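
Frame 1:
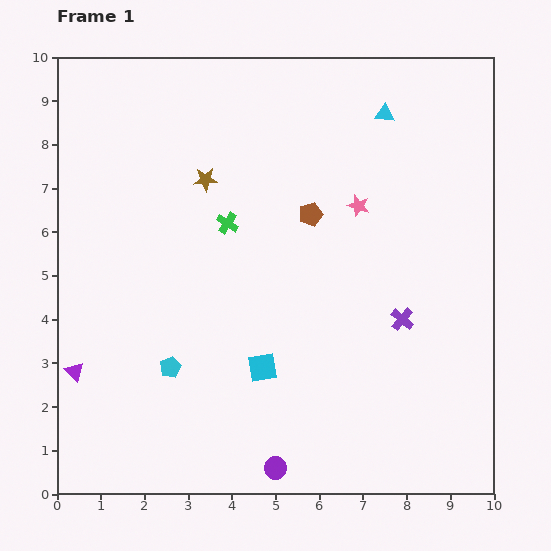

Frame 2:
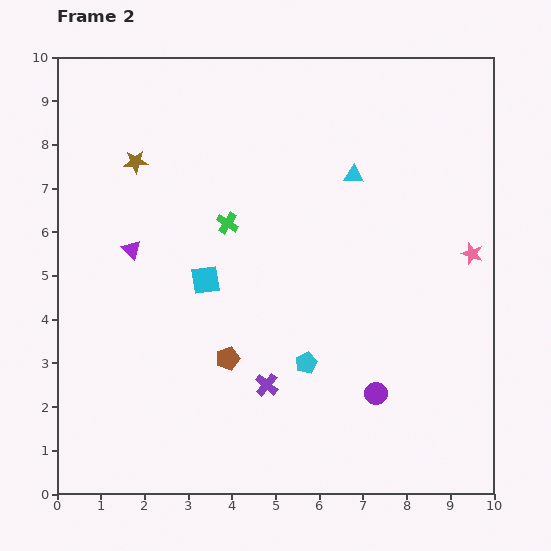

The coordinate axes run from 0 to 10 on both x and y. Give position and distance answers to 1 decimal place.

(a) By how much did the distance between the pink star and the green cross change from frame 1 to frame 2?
+2.6

Distance in frame 1: 3.0. Distance in frame 2: 5.6.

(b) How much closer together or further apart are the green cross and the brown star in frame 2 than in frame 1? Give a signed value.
+1.4

Distance in frame 1: 1.1. Distance in frame 2: 2.5.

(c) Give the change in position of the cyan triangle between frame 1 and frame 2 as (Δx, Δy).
(-0.7, -1.4)

The cyan triangle was at (7.5, 8.7) in frame 1 and (6.8, 7.3) in frame 2.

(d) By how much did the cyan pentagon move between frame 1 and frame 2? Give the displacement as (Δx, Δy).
(3.1, 0.1)

The cyan pentagon was at (2.6, 2.9) in frame 1 and (5.7, 3.0) in frame 2.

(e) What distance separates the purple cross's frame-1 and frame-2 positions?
3.4

The purple cross moved from (7.9, 4.0) to (4.8, 2.5), a distance of √(3.1² + 1.5²) ≈ 3.4.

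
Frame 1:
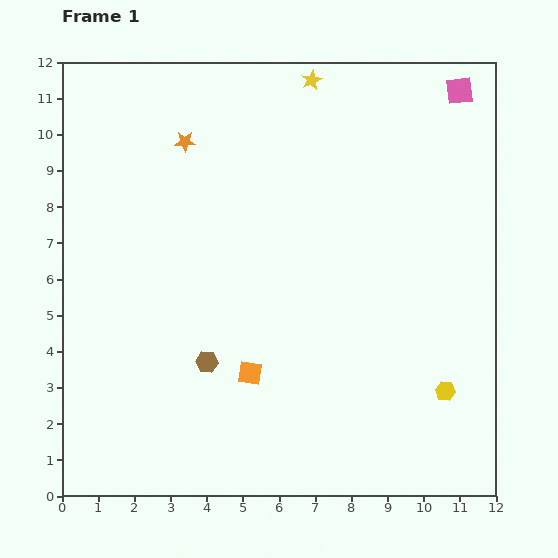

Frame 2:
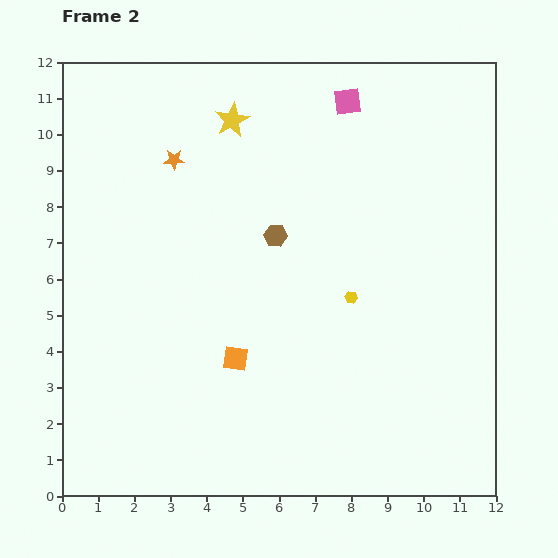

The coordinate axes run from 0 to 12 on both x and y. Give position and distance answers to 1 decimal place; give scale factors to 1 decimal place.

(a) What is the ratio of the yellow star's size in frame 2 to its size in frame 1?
1.7×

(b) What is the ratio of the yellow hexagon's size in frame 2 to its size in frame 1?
0.6×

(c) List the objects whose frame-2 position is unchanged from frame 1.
none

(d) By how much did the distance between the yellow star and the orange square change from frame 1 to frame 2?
-1.7

Distance in frame 1: 8.3. Distance in frame 2: 6.6.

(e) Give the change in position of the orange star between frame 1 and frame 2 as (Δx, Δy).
(-0.3, -0.5)

The orange star was at (3.4, 9.8) in frame 1 and (3.1, 9.3) in frame 2.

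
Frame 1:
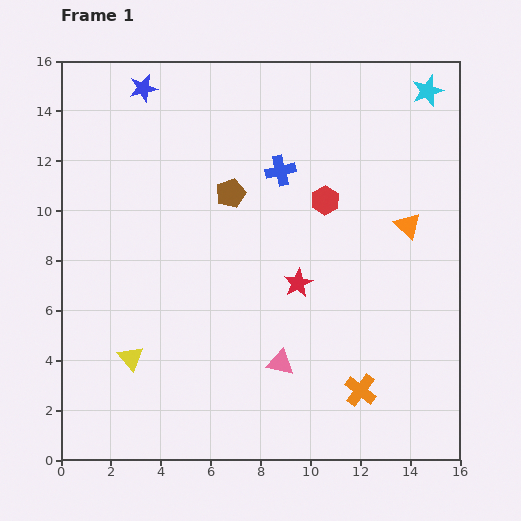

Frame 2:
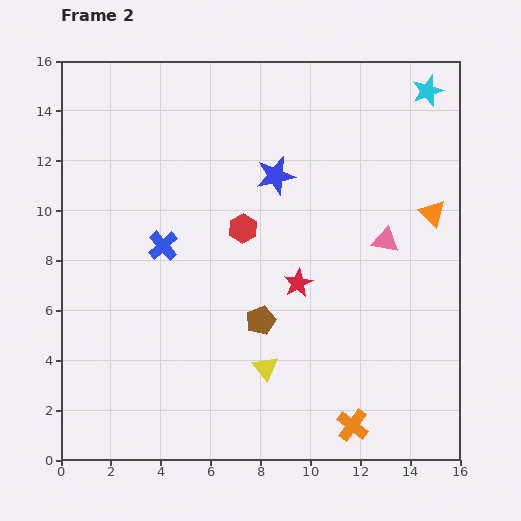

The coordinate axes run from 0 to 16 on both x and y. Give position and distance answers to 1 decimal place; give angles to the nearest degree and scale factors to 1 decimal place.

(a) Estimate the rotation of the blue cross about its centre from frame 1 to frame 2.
28° counter-clockwise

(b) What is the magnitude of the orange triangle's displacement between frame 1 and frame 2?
1.1

The orange triangle moved from (13.9, 9.4) to (14.9, 9.9), a distance of √(1.0² + 0.5²) ≈ 1.1.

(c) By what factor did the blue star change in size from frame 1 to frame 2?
1.4×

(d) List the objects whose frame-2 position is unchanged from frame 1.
the cyan star, the red star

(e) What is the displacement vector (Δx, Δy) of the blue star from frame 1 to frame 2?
(5.3, -3.5)

The blue star was at (3.3, 14.9) in frame 1 and (8.6, 11.4) in frame 2.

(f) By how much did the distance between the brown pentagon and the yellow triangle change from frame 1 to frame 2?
-5.8

Distance in frame 1: 7.7. Distance in frame 2: 1.9.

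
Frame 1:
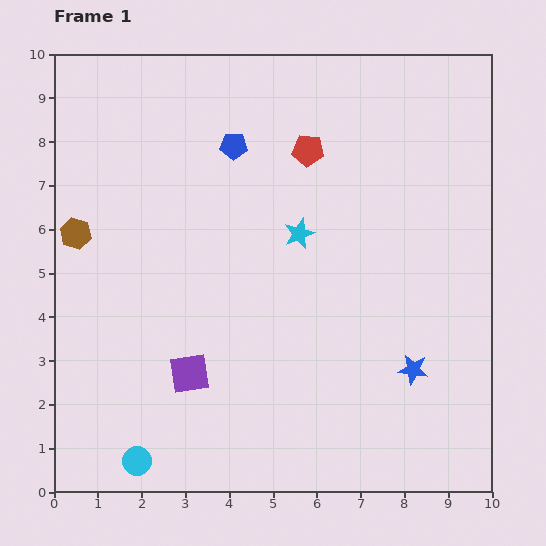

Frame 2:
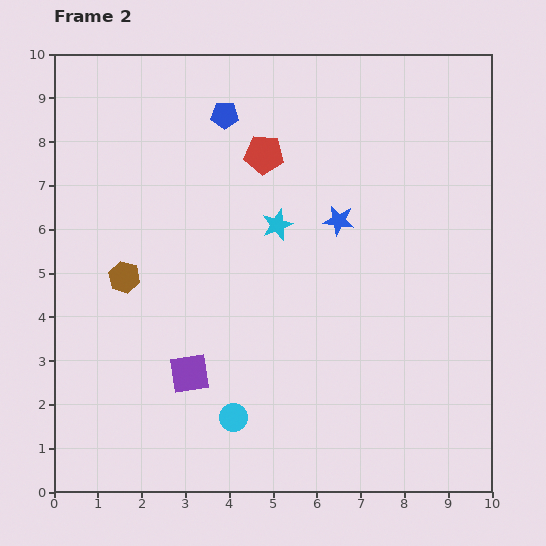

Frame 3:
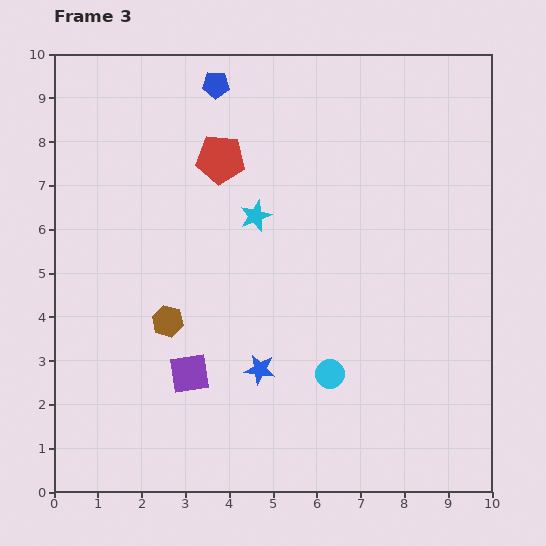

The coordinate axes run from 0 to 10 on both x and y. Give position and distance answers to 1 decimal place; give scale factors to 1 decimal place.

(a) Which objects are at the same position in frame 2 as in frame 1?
the purple square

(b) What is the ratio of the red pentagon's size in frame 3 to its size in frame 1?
1.5×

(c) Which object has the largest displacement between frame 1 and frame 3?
the cyan circle

(moved 4.8; next 3.5)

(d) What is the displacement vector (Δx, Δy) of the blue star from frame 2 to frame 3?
(-1.8, -3.4)

The blue star was at (6.5, 6.2) in frame 2 and (4.7, 2.8) in frame 3.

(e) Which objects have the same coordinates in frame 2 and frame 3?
the purple square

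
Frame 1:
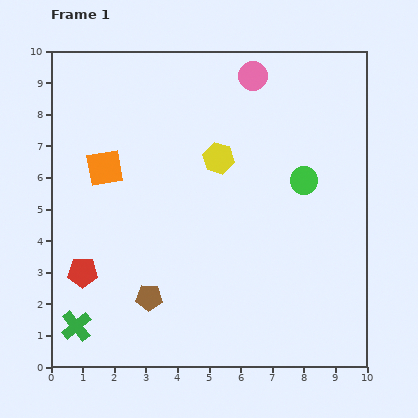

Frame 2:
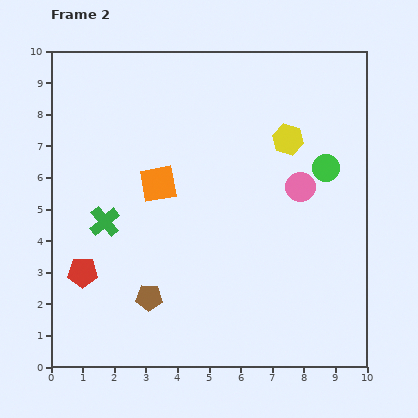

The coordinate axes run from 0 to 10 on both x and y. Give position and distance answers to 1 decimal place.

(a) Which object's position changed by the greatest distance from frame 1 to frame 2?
the pink circle

(moved 3.8; next 3.4)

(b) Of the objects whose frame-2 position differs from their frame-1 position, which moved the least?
the green circle

(moved 0.8)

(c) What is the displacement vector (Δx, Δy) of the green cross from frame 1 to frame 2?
(0.9, 3.3)

The green cross was at (0.8, 1.3) in frame 1 and (1.7, 4.6) in frame 2.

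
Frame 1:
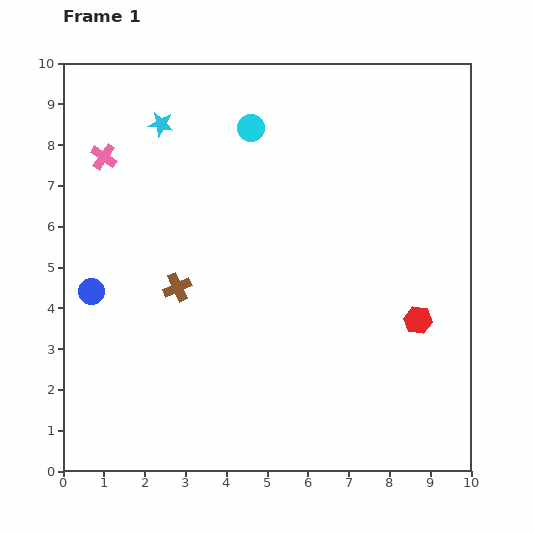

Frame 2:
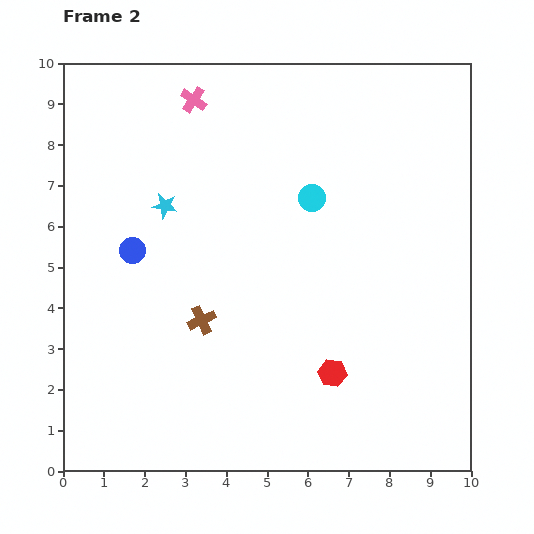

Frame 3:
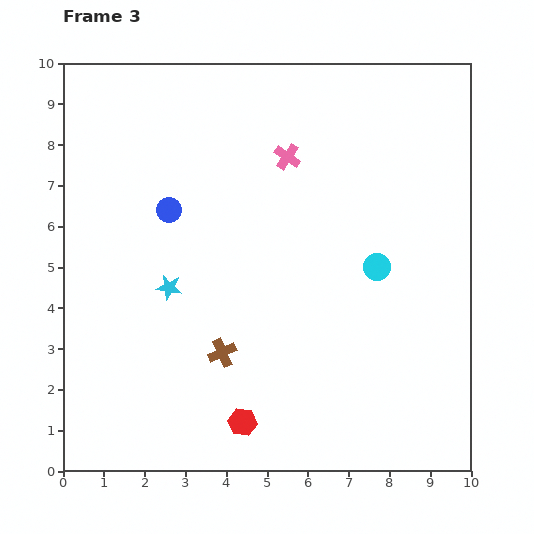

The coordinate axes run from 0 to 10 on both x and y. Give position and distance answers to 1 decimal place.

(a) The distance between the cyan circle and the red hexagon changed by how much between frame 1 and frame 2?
-1.9

Distance in frame 1: 6.2. Distance in frame 2: 4.3.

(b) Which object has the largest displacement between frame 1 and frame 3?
the red hexagon

(moved 5.0; next 4.6)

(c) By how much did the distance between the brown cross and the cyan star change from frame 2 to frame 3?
-0.8

Distance in frame 2: 2.9. Distance in frame 3: 2.1.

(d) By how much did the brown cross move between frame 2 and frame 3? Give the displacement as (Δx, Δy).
(0.5, -0.8)

The brown cross was at (3.4, 3.7) in frame 2 and (3.9, 2.9) in frame 3.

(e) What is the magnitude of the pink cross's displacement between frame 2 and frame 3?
2.7

The pink cross moved from (3.2, 9.1) to (5.5, 7.7), a distance of √(2.3² + 1.4²) ≈ 2.7.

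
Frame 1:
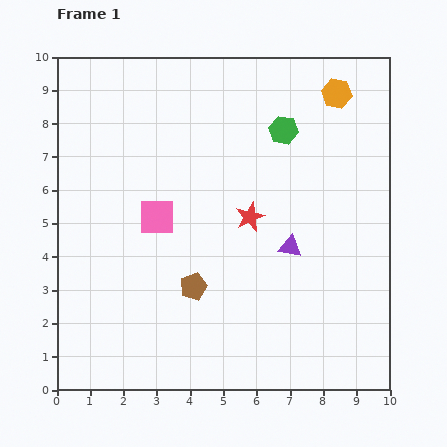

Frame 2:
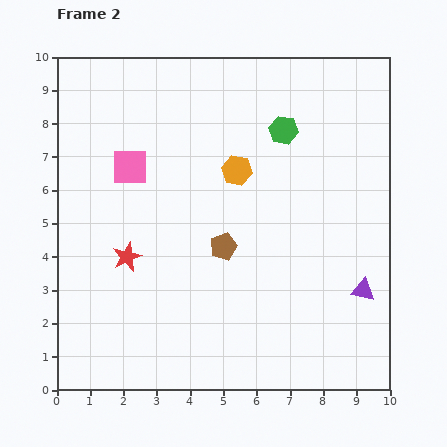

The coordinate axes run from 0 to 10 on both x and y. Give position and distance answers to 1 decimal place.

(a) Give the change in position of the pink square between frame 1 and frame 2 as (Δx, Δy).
(-0.8, 1.5)

The pink square was at (3.0, 5.2) in frame 1 and (2.2, 6.7) in frame 2.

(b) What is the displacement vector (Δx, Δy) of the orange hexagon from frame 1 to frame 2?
(-3.0, -2.3)

The orange hexagon was at (8.4, 8.9) in frame 1 and (5.4, 6.6) in frame 2.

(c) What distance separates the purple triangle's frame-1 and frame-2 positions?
2.6

The purple triangle moved from (7.0, 4.3) to (9.2, 3.0), a distance of √(2.2² + 1.3²) ≈ 2.6.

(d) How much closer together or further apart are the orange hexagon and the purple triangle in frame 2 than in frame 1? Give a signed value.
+0.4

Distance in frame 1: 4.8. Distance in frame 2: 5.2.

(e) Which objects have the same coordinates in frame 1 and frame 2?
the green hexagon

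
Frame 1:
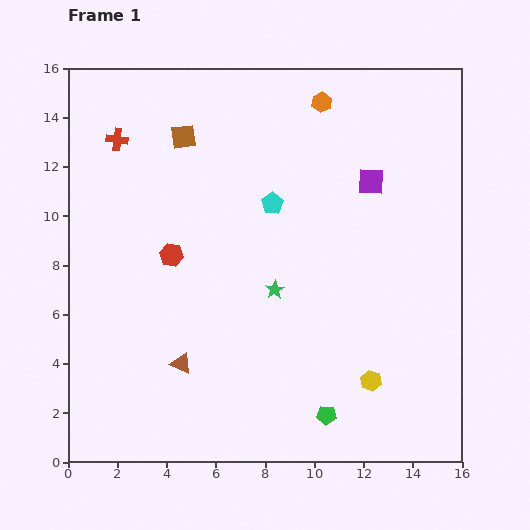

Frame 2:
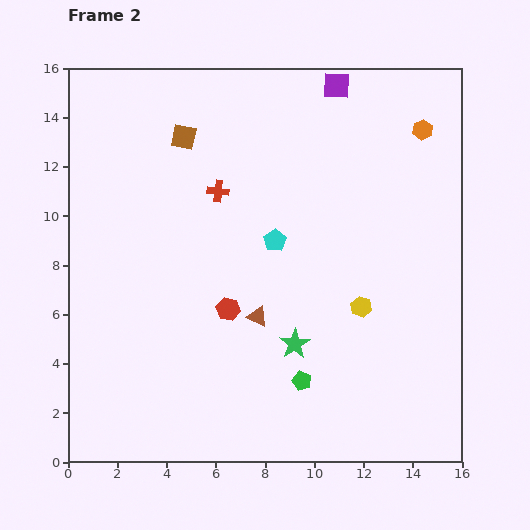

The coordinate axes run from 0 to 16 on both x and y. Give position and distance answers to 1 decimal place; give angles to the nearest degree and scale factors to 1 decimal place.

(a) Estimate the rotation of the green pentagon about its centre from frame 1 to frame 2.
18° clockwise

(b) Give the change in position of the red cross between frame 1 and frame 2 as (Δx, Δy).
(4.1, -2.1)

The red cross was at (2.0, 13.1) in frame 1 and (6.1, 11.0) in frame 2.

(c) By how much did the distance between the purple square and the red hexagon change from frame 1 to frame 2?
+1.5

Distance in frame 1: 8.6. Distance in frame 2: 10.1.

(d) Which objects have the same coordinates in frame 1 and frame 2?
the brown square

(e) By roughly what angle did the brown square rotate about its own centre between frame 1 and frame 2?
20° clockwise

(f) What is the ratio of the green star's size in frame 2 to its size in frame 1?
1.6×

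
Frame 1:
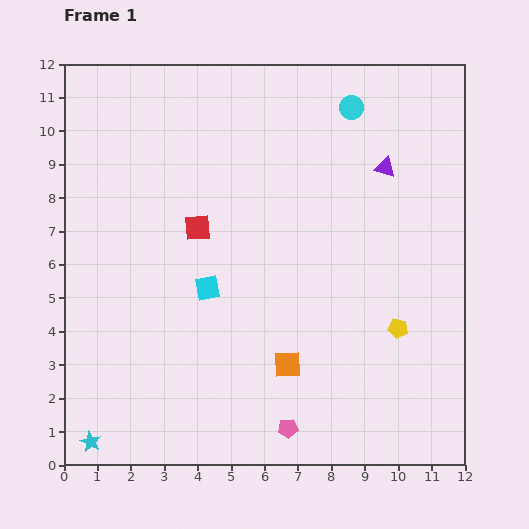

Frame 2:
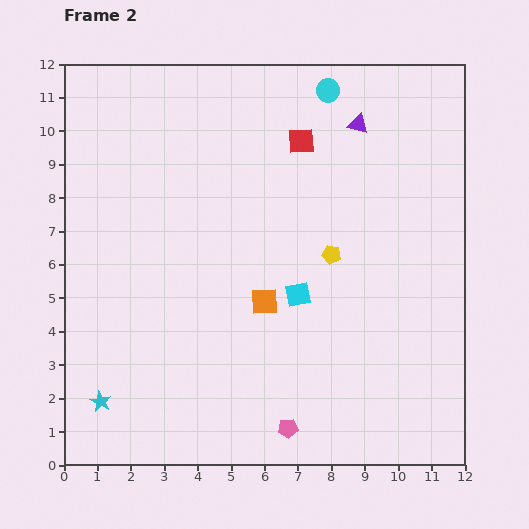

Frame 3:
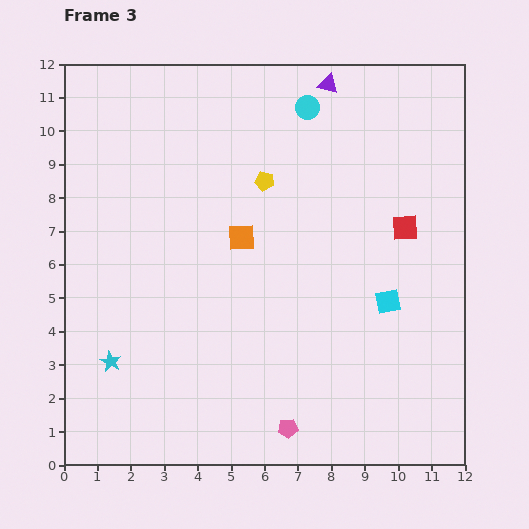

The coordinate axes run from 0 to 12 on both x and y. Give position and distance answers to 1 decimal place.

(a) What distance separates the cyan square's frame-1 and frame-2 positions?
2.7

The cyan square moved from (4.3, 5.3) to (7.0, 5.1), a distance of √(2.7² + 0.2²) ≈ 2.7.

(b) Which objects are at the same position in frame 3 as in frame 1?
the pink pentagon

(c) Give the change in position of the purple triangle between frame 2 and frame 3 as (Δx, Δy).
(-0.9, 1.2)

The purple triangle was at (8.8, 10.2) in frame 2 and (7.9, 11.4) in frame 3.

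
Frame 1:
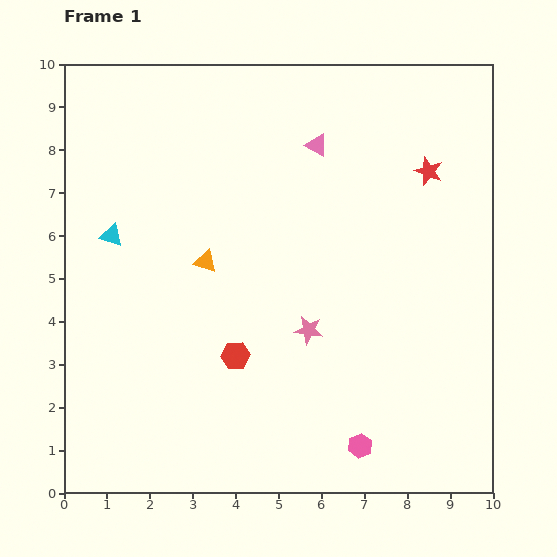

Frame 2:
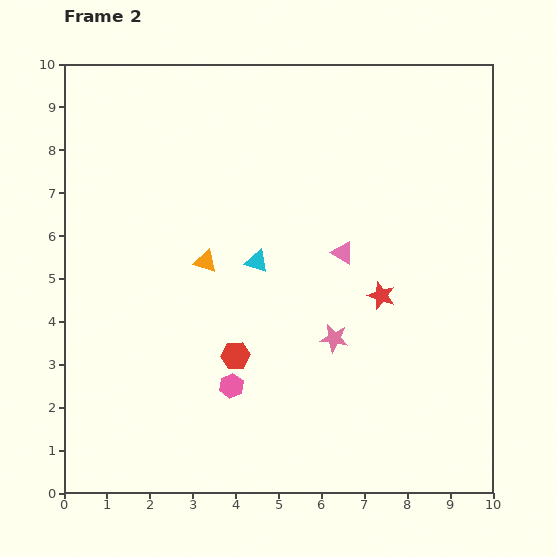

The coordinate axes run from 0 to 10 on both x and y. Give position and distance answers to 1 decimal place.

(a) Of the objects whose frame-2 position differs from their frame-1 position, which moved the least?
the pink star

(moved 0.6)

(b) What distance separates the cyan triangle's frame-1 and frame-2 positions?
3.5

The cyan triangle moved from (1.1, 6.0) to (4.5, 5.4), a distance of √(3.4² + 0.6²) ≈ 3.5.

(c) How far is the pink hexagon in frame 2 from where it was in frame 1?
3.3

The pink hexagon moved from (6.9, 1.1) to (3.9, 2.5), a distance of √(3.0² + 1.4²) ≈ 3.3.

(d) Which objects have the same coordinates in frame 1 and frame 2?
the red hexagon, the orange triangle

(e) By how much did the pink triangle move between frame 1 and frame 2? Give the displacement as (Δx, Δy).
(0.6, -2.5)

The pink triangle was at (5.9, 8.1) in frame 1 and (6.5, 5.6) in frame 2.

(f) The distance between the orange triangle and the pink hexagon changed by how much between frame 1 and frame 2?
-2.6

Distance in frame 1: 5.6. Distance in frame 2: 3.0.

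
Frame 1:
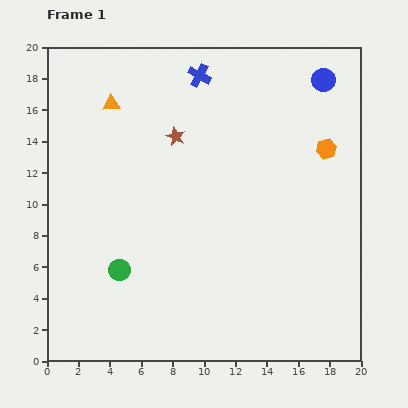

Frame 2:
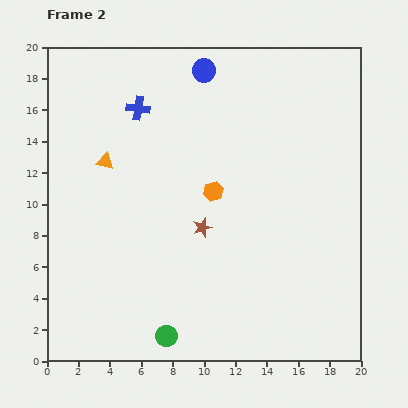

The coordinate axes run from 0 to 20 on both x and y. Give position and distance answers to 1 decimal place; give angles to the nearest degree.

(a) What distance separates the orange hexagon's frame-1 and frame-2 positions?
7.7

The orange hexagon moved from (17.8, 13.5) to (10.6, 10.8), a distance of √(7.2² + 2.7²) ≈ 7.7.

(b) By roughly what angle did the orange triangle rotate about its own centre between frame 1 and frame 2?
17° clockwise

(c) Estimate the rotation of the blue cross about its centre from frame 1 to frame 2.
20° counter-clockwise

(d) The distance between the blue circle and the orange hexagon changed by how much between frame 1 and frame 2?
+3.3

Distance in frame 1: 4.4. Distance in frame 2: 7.7.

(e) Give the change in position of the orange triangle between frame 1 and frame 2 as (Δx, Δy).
(-0.4, -3.7)

The orange triangle was at (4.1, 16.4) in frame 1 and (3.7, 12.7) in frame 2.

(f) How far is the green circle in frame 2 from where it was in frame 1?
5.2

The green circle moved from (4.6, 5.8) to (7.6, 1.6), a distance of √(3.0² + 4.2²) ≈ 5.2.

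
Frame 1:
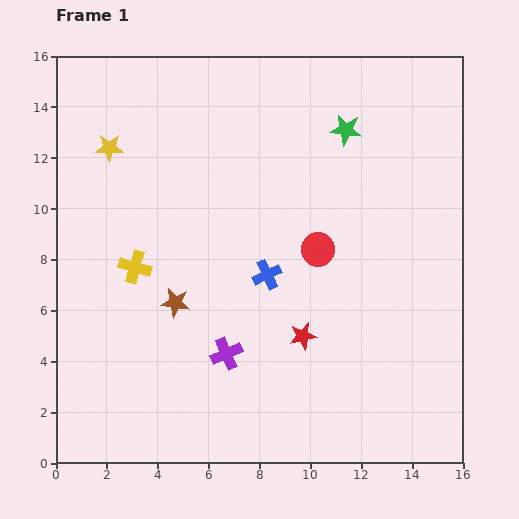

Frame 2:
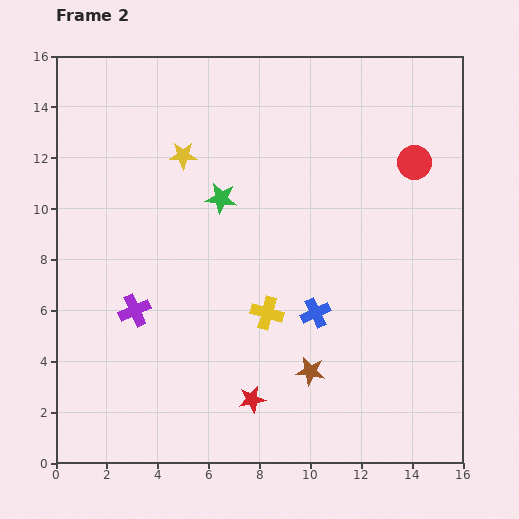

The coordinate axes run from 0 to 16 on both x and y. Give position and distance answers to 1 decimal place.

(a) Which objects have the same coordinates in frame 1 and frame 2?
none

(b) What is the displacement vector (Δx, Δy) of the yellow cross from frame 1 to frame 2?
(5.2, -1.8)

The yellow cross was at (3.1, 7.7) in frame 1 and (8.3, 5.9) in frame 2.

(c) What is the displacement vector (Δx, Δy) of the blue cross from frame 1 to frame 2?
(1.9, -1.5)

The blue cross was at (8.3, 7.4) in frame 1 and (10.2, 5.9) in frame 2.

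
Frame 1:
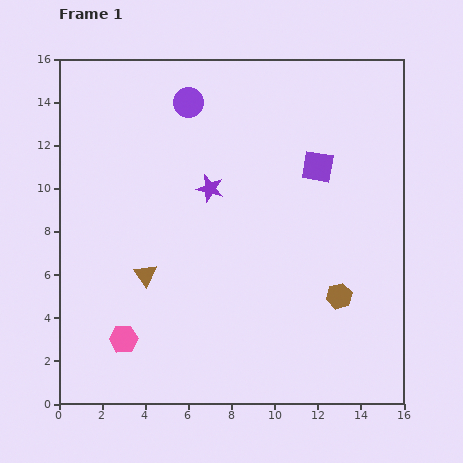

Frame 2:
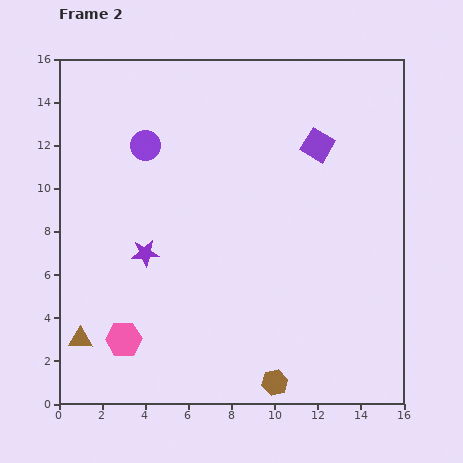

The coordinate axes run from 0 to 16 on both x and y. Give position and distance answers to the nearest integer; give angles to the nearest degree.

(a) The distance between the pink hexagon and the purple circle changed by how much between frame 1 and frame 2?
-2

Distance in frame 1: 11. Distance in frame 2: 9.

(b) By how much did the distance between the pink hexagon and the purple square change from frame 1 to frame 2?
+1

Distance in frame 1: 12. Distance in frame 2: 13.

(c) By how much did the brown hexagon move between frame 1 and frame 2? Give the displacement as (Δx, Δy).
(-3, -4)

The brown hexagon was at (13, 5) in frame 1 and (10, 1) in frame 2.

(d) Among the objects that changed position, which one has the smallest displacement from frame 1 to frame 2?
the purple square

(moved 1)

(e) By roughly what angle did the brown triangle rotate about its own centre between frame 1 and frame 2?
54° counter-clockwise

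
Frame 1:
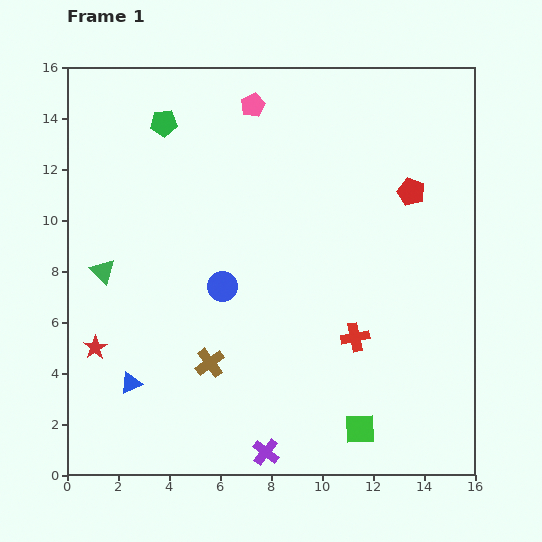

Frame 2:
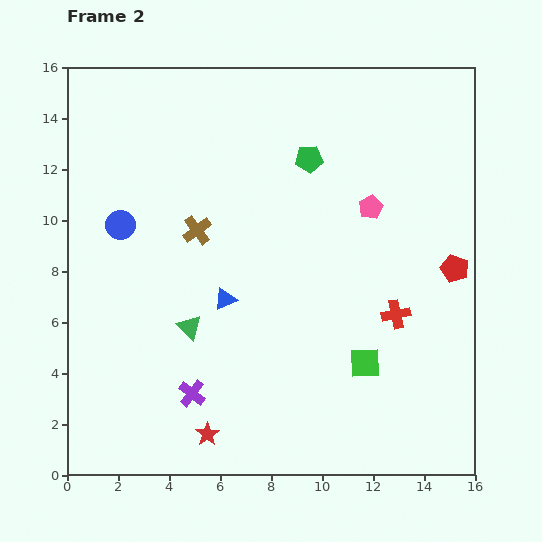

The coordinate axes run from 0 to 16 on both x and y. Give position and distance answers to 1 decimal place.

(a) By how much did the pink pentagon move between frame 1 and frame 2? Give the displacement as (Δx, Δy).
(4.6, -4.0)

The pink pentagon was at (7.3, 14.5) in frame 1 and (11.9, 10.5) in frame 2.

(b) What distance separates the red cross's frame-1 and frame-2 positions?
1.8

The red cross moved from (11.3, 5.4) to (12.9, 6.3), a distance of √(1.6² + 0.9²) ≈ 1.8.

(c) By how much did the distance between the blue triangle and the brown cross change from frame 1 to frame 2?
-0.3

Distance in frame 1: 3.2. Distance in frame 2: 2.9.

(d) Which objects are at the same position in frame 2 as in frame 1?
none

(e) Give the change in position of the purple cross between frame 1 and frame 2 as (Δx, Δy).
(-2.9, 2.3)

The purple cross was at (7.8, 0.9) in frame 1 and (4.9, 3.2) in frame 2.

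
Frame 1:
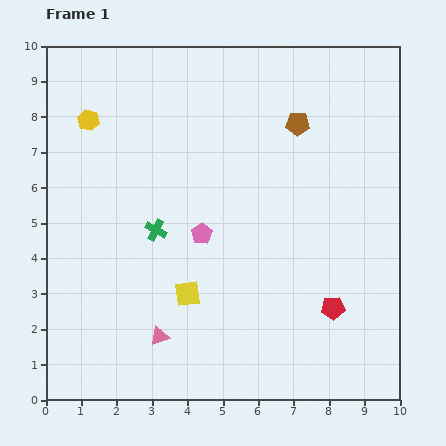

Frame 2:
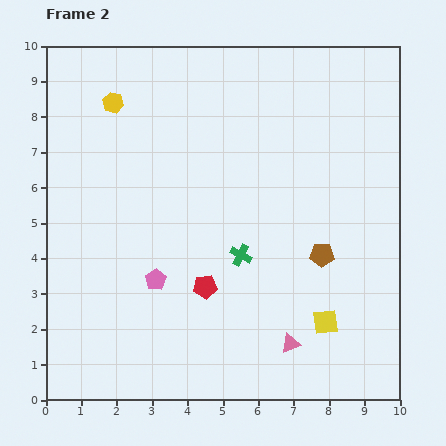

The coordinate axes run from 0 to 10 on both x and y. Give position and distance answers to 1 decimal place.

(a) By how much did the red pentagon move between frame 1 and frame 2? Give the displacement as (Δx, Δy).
(-3.6, 0.6)

The red pentagon was at (8.1, 2.6) in frame 1 and (4.5, 3.2) in frame 2.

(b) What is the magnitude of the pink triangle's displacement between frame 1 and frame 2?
3.7

The pink triangle moved from (3.2, 1.8) to (6.9, 1.6), a distance of √(3.7² + 0.2²) ≈ 3.7.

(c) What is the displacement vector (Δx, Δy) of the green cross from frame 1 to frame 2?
(2.4, -0.7)

The green cross was at (3.1, 4.8) in frame 1 and (5.5, 4.1) in frame 2.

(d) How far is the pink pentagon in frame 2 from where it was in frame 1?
1.8

The pink pentagon moved from (4.4, 4.7) to (3.1, 3.4), a distance of √(1.3² + 1.3²) ≈ 1.8.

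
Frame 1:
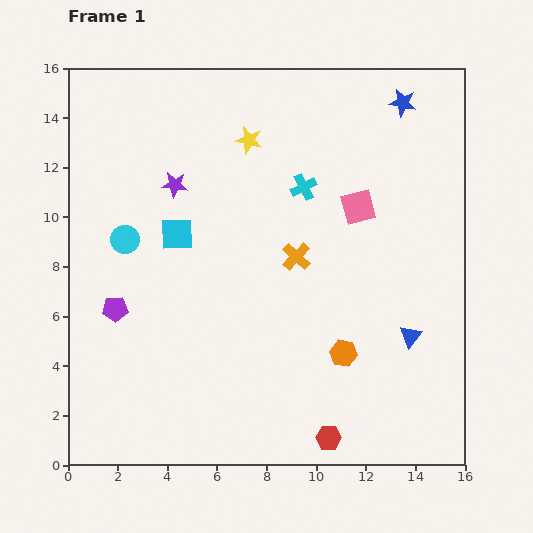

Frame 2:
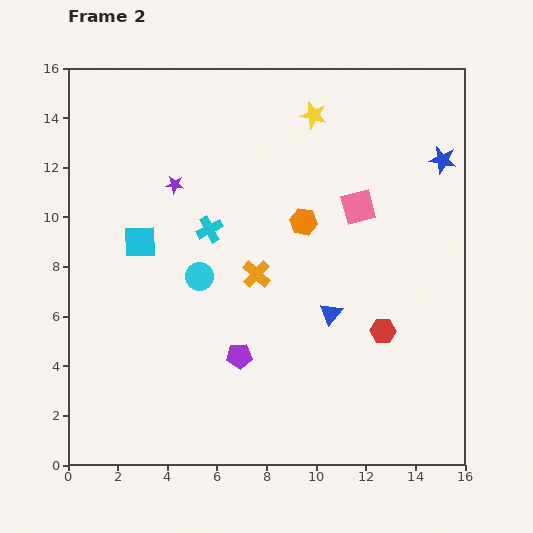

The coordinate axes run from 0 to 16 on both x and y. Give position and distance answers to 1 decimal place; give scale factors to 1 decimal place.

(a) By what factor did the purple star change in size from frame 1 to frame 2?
0.7×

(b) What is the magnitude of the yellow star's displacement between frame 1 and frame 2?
2.8

The yellow star moved from (7.3, 13.1) to (9.9, 14.1), a distance of √(2.6² + 1.0²) ≈ 2.8.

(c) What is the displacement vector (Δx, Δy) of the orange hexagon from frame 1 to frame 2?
(-1.6, 5.3)

The orange hexagon was at (11.1, 4.5) in frame 1 and (9.5, 9.8) in frame 2.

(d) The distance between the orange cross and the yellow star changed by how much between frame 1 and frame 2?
+1.7

Distance in frame 1: 5.1. Distance in frame 2: 6.8.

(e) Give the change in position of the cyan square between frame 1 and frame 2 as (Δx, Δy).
(-1.5, -0.3)

The cyan square was at (4.4, 9.3) in frame 1 and (2.9, 9.0) in frame 2.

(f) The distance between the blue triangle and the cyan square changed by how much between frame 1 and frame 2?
-2.1

Distance in frame 1: 10.3. Distance in frame 2: 8.2.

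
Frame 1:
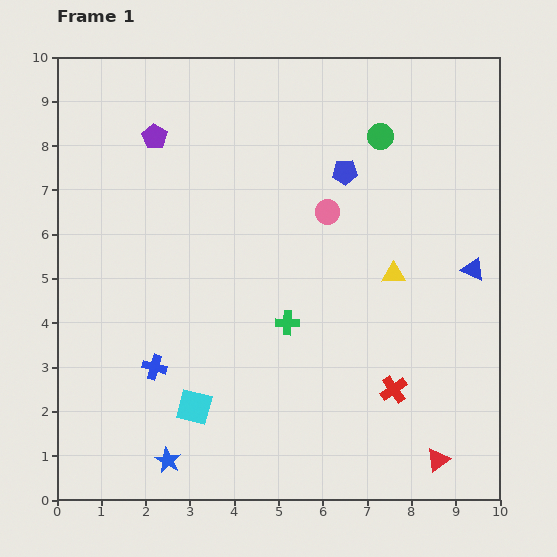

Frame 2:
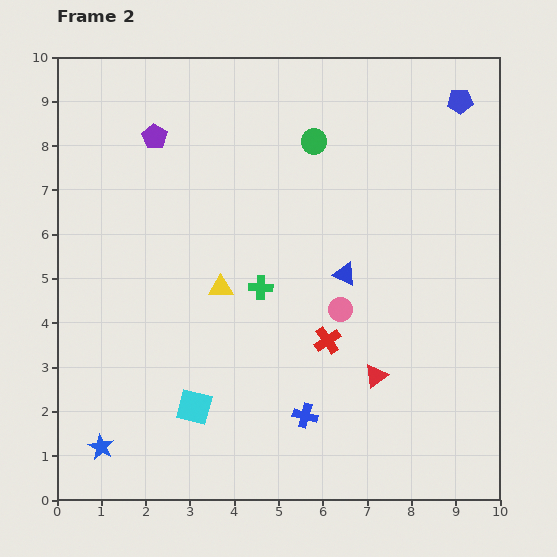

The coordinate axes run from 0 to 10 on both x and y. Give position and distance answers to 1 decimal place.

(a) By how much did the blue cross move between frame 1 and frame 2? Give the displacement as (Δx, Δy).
(3.4, -1.1)

The blue cross was at (2.2, 3.0) in frame 1 and (5.6, 1.9) in frame 2.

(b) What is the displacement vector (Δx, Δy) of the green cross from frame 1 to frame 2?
(-0.6, 0.8)

The green cross was at (5.2, 4.0) in frame 1 and (4.6, 4.8) in frame 2.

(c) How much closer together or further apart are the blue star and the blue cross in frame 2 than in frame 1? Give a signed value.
+2.6

Distance in frame 1: 2.1. Distance in frame 2: 4.7.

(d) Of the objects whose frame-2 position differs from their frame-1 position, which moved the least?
the green cross

(moved 1.0)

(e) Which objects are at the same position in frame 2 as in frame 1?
the cyan square, the purple pentagon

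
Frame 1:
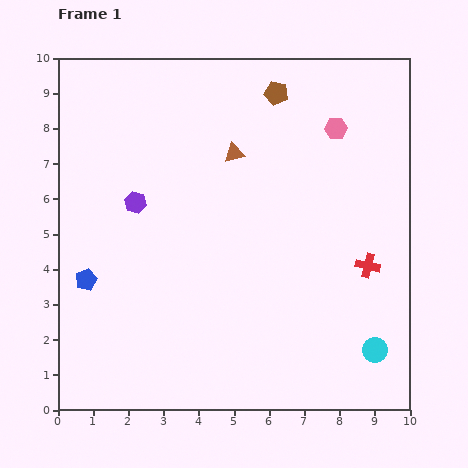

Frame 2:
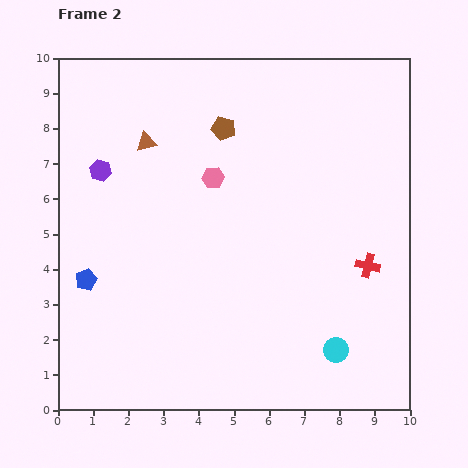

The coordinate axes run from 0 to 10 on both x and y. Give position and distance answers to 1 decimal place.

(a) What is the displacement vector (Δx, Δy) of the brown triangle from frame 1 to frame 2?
(-2.5, 0.3)

The brown triangle was at (5.0, 7.3) in frame 1 and (2.5, 7.6) in frame 2.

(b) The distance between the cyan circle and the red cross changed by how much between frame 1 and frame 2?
+0.2

Distance in frame 1: 2.4. Distance in frame 2: 2.6.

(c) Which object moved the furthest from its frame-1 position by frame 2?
the pink hexagon

(moved 3.8; next 2.5)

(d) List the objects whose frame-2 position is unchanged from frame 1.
the red cross, the blue pentagon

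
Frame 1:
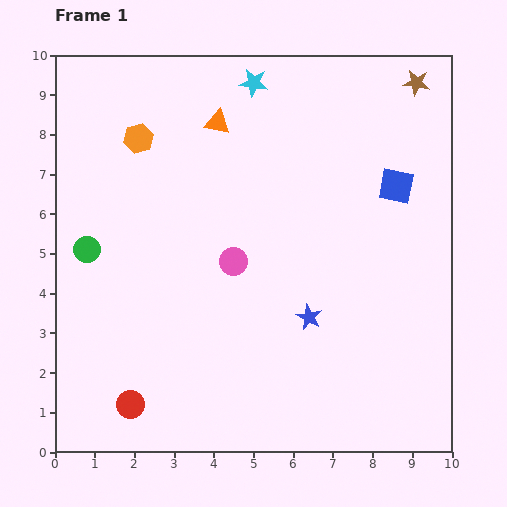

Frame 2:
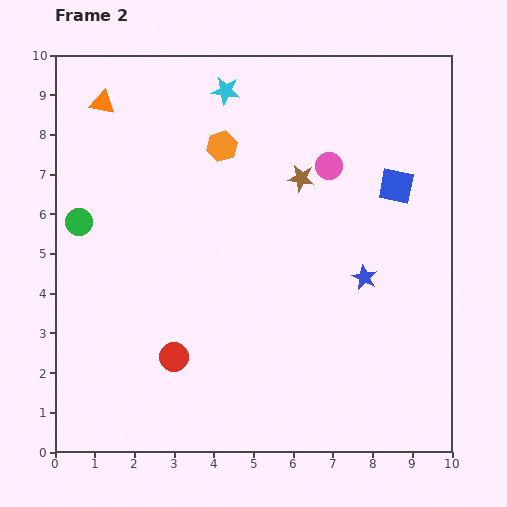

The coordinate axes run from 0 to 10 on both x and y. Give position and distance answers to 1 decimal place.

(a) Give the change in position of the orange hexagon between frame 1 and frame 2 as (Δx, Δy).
(2.1, -0.2)

The orange hexagon was at (2.1, 7.9) in frame 1 and (4.2, 7.7) in frame 2.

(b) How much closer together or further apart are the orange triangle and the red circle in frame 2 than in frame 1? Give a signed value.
-0.8

Distance in frame 1: 7.4. Distance in frame 2: 6.6.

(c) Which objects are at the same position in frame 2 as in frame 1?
the blue square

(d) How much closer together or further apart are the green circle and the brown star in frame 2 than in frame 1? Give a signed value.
-3.6

Distance in frame 1: 9.3. Distance in frame 2: 5.7.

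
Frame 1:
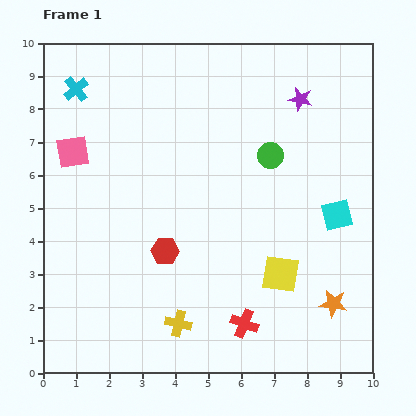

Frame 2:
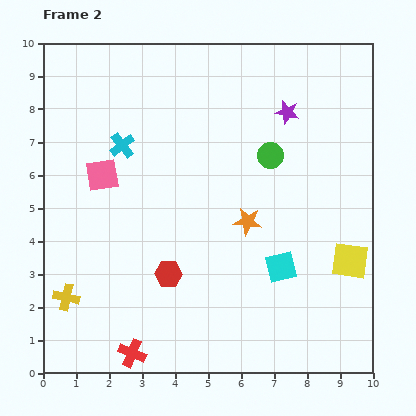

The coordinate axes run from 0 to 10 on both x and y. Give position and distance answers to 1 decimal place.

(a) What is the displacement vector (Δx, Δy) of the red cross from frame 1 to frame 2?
(-3.4, -0.9)

The red cross was at (6.1, 1.5) in frame 1 and (2.7, 0.6) in frame 2.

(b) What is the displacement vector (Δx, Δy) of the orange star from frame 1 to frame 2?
(-2.6, 2.5)

The orange star was at (8.8, 2.1) in frame 1 and (6.2, 4.6) in frame 2.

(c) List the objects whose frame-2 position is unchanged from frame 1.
the green circle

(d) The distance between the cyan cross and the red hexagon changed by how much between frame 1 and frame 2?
-1.5

Distance in frame 1: 5.6. Distance in frame 2: 4.1.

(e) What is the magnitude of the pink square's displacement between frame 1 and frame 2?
1.1

The pink square moved from (0.9, 6.7) to (1.8, 6.0), a distance of √(0.9² + 0.7²) ≈ 1.1.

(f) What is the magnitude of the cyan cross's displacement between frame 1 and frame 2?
2.2

The cyan cross moved from (1.0, 8.6) to (2.4, 6.9), a distance of √(1.4² + 1.7²) ≈ 2.2.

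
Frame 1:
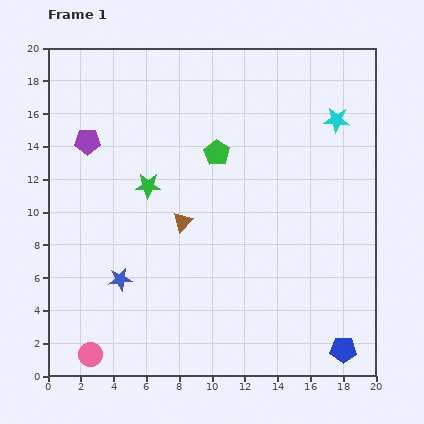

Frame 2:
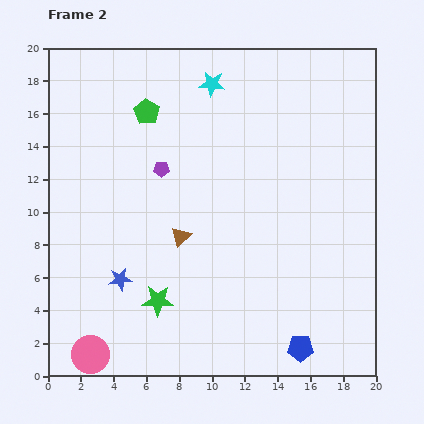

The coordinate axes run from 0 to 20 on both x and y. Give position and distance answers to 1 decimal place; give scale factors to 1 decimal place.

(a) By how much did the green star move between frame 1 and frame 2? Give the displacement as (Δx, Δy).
(0.6, -7.0)

The green star was at (6.1, 11.6) in frame 1 and (6.7, 4.6) in frame 2.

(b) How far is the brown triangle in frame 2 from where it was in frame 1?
0.9

The brown triangle moved from (8.2, 9.4) to (8.1, 8.5), a distance of √(0.1² + 0.9²) ≈ 0.9.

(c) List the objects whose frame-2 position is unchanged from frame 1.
the pink circle, the blue star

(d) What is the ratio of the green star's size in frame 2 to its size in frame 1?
1.3×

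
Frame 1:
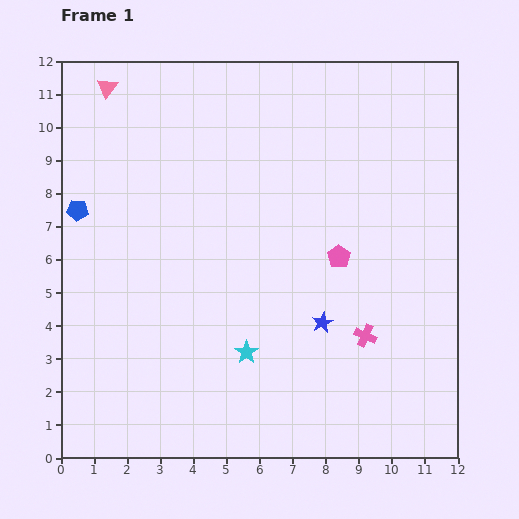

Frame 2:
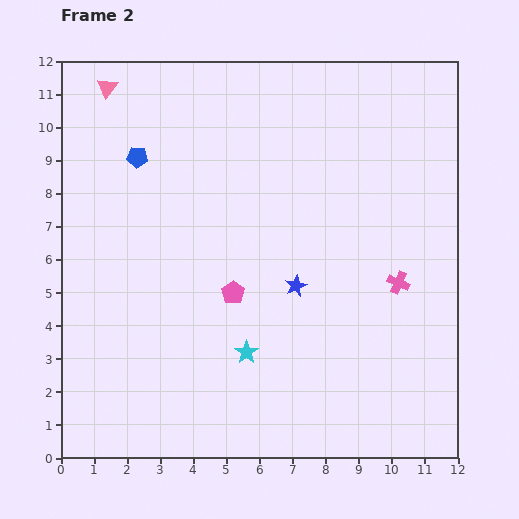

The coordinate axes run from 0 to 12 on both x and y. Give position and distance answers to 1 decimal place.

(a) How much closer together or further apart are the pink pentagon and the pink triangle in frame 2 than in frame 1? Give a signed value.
-1.4

Distance in frame 1: 8.7. Distance in frame 2: 7.3.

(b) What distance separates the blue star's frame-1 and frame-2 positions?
1.4

The blue star moved from (7.9, 4.1) to (7.1, 5.2), a distance of √(0.8² + 1.1²) ≈ 1.4.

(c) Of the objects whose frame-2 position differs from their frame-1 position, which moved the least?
the blue star

(moved 1.4)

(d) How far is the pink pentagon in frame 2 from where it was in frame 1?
3.4

The pink pentagon moved from (8.4, 6.1) to (5.2, 5.0), a distance of √(3.2² + 1.1²) ≈ 3.4.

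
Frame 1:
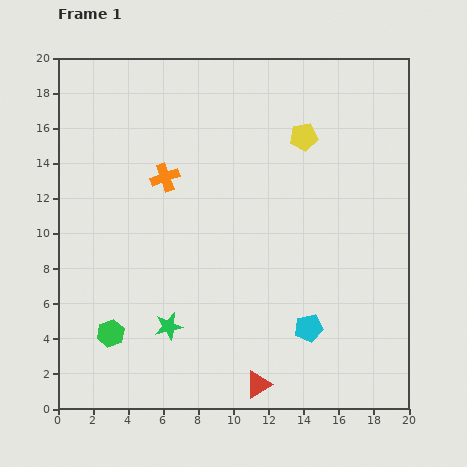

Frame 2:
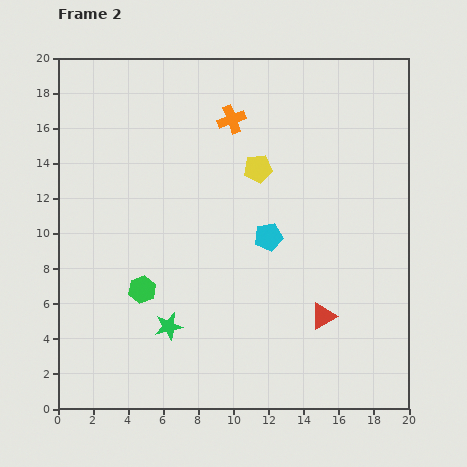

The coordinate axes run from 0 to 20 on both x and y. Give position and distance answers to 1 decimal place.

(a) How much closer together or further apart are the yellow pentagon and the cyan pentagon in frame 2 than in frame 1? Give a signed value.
-7.0

Distance in frame 1: 10.9. Distance in frame 2: 3.9.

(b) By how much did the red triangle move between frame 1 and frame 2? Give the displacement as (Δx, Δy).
(3.7, 3.9)

The red triangle was at (11.4, 1.4) in frame 1 and (15.1, 5.3) in frame 2.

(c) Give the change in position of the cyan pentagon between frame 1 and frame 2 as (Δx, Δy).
(-2.3, 5.2)

The cyan pentagon was at (14.3, 4.6) in frame 1 and (12.0, 9.8) in frame 2.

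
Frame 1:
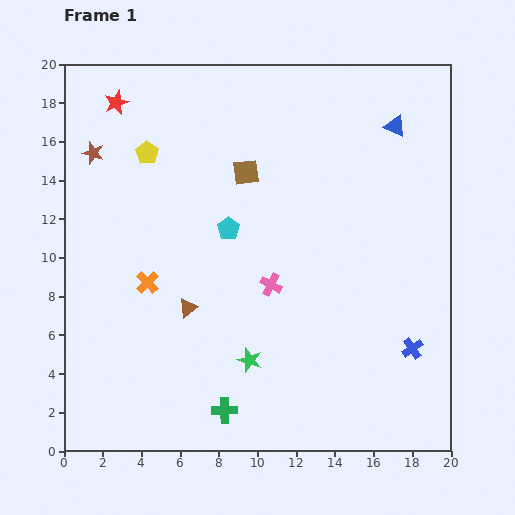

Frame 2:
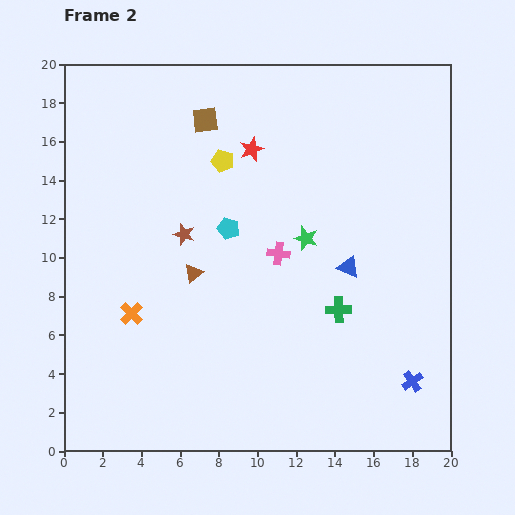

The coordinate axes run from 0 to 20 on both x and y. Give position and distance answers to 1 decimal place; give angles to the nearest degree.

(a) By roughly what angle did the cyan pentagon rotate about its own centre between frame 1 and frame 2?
19° counter-clockwise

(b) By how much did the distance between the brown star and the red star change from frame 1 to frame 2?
+2.7

Distance in frame 1: 2.9. Distance in frame 2: 5.6.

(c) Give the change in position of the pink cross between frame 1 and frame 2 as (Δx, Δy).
(0.4, 1.6)

The pink cross was at (10.7, 8.6) in frame 1 and (11.1, 10.2) in frame 2.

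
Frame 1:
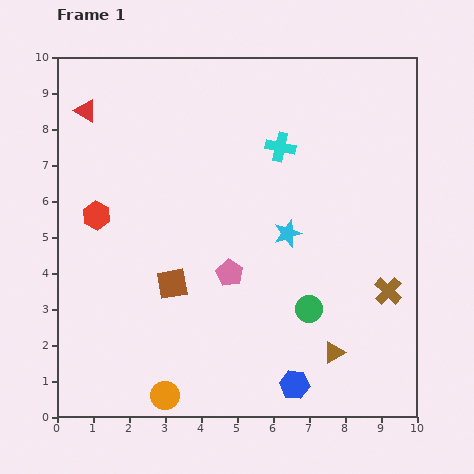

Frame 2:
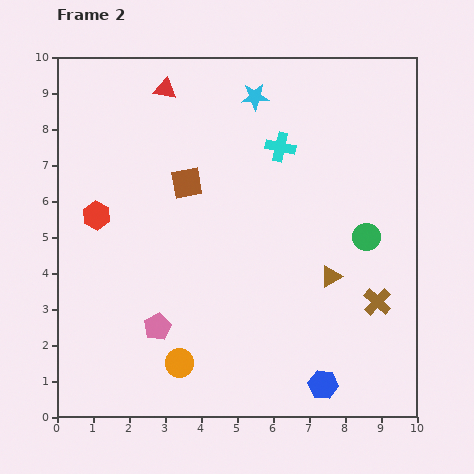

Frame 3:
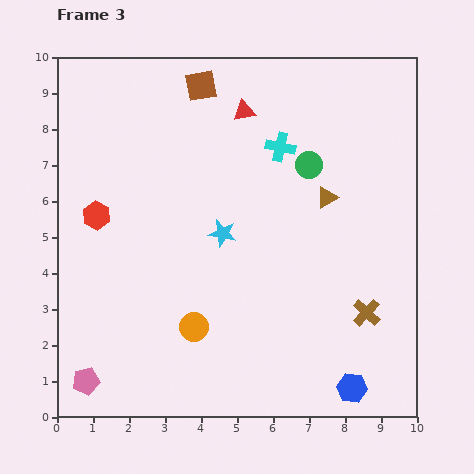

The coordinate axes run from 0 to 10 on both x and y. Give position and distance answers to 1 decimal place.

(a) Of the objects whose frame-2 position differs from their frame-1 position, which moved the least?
the brown cross

(moved 0.4)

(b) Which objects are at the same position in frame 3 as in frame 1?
the red hexagon, the cyan cross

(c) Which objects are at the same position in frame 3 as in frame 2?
the red hexagon, the cyan cross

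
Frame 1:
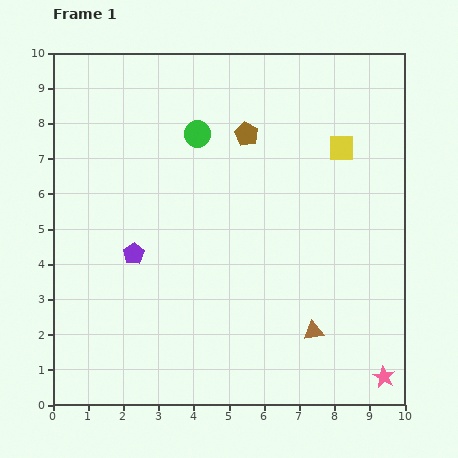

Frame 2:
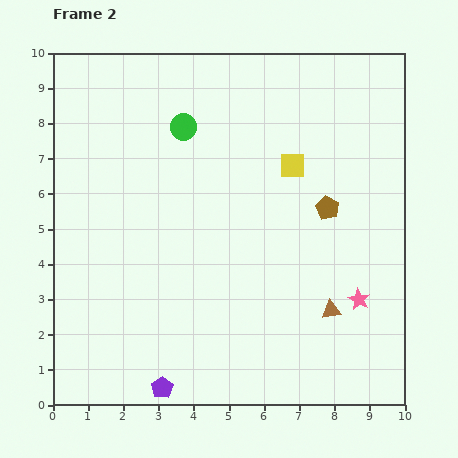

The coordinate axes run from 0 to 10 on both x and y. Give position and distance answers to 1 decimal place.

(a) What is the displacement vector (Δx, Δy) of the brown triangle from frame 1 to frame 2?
(0.5, 0.6)

The brown triangle was at (7.4, 2.1) in frame 1 and (7.9, 2.7) in frame 2.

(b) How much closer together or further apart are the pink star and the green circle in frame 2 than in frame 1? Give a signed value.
-1.7

Distance in frame 1: 8.7. Distance in frame 2: 7.0.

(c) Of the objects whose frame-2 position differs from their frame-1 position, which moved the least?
the green circle

(moved 0.4)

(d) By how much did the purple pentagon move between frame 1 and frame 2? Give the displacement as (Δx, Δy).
(0.8, -3.8)

The purple pentagon was at (2.3, 4.3) in frame 1 and (3.1, 0.5) in frame 2.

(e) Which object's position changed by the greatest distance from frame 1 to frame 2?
the purple pentagon

(moved 3.9; next 3.1)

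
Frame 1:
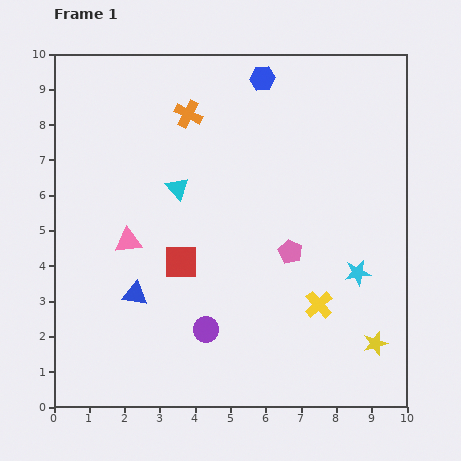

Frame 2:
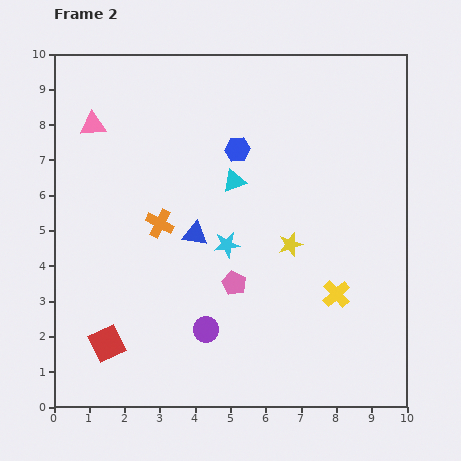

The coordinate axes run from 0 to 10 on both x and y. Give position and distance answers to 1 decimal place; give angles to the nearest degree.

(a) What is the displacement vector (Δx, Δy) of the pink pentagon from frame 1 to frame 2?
(-1.6, -0.9)

The pink pentagon was at (6.7, 4.4) in frame 1 and (5.1, 3.5) in frame 2.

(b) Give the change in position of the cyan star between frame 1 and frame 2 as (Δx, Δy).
(-3.7, 0.8)

The cyan star was at (8.6, 3.8) in frame 1 and (4.9, 4.6) in frame 2.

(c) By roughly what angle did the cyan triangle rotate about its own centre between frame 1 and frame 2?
50° clockwise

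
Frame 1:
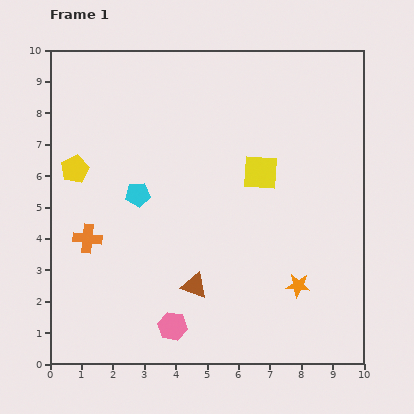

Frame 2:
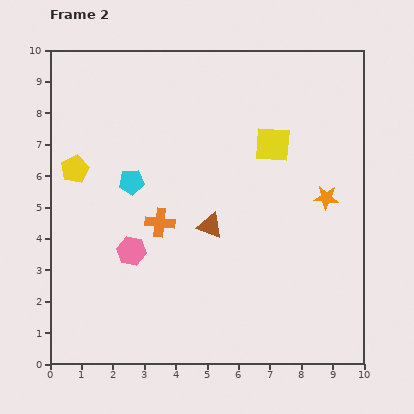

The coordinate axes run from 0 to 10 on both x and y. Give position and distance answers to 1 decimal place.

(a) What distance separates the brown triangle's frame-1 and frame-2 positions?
2.0

The brown triangle moved from (4.6, 2.5) to (5.1, 4.4), a distance of √(0.5² + 1.9²) ≈ 2.0.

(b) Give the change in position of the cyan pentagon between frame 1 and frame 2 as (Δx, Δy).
(-0.2, 0.4)

The cyan pentagon was at (2.8, 5.4) in frame 1 and (2.6, 5.8) in frame 2.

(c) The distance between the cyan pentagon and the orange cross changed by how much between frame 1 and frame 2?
-0.5

Distance in frame 1: 2.1. Distance in frame 2: 1.6.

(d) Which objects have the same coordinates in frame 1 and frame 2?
the yellow pentagon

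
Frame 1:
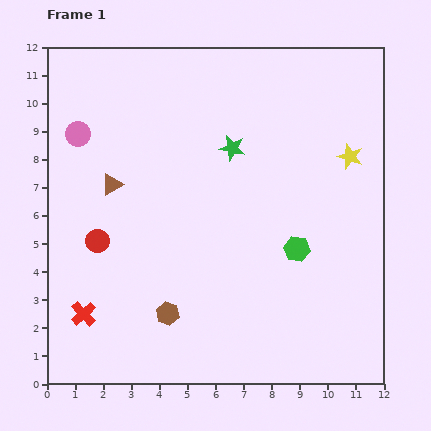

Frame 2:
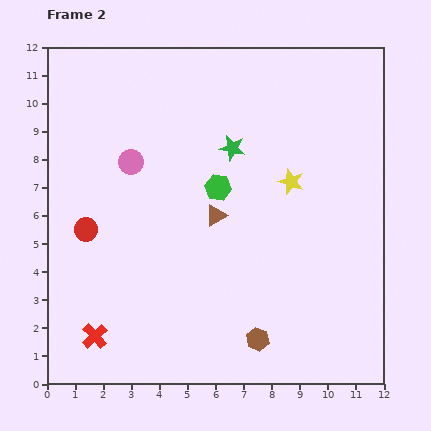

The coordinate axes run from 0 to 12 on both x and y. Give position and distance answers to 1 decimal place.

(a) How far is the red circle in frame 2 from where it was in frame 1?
0.6

The red circle moved from (1.8, 5.1) to (1.4, 5.5), a distance of √(0.4² + 0.4²) ≈ 0.6.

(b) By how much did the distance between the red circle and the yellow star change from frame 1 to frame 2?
-2.0

Distance in frame 1: 9.5. Distance in frame 2: 7.5.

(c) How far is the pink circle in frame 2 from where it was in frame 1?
2.1

The pink circle moved from (1.1, 8.9) to (3.0, 7.9), a distance of √(1.9² + 1.0²) ≈ 2.1.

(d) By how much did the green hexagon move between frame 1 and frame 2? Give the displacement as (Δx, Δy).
(-2.8, 2.2)

The green hexagon was at (8.9, 4.8) in frame 1 and (6.1, 7.0) in frame 2.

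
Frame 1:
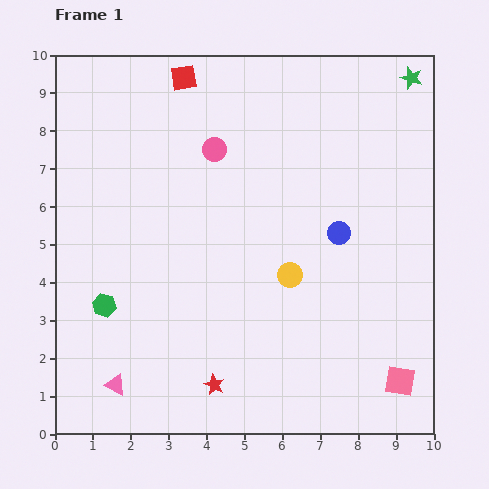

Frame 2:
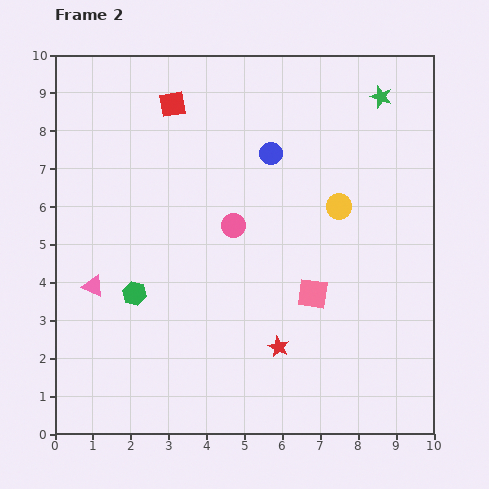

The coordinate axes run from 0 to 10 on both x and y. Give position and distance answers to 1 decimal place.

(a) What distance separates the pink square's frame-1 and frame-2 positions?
3.3

The pink square moved from (9.1, 1.4) to (6.8, 3.7), a distance of √(2.3² + 2.3²) ≈ 3.3.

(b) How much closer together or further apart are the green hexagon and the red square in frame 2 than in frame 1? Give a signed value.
-1.3

Distance in frame 1: 6.4. Distance in frame 2: 5.1.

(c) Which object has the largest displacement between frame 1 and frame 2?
the pink square

(moved 3.3; next 2.8)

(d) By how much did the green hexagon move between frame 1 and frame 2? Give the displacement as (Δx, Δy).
(0.8, 0.3)

The green hexagon was at (1.3, 3.4) in frame 1 and (2.1, 3.7) in frame 2.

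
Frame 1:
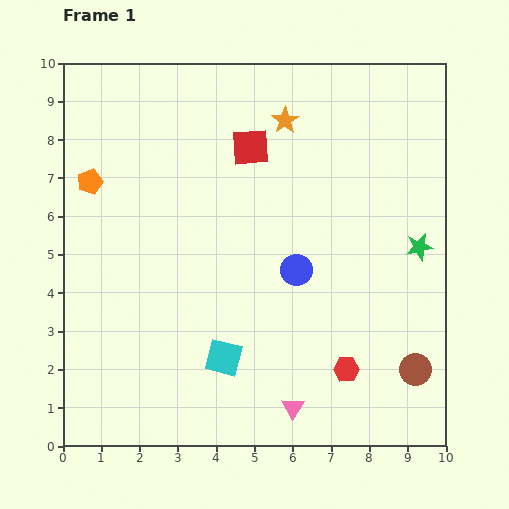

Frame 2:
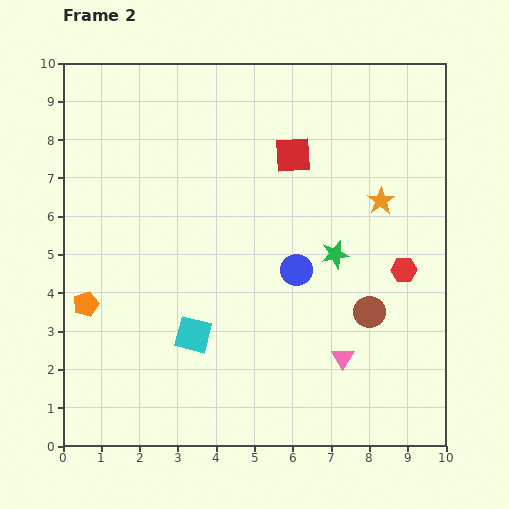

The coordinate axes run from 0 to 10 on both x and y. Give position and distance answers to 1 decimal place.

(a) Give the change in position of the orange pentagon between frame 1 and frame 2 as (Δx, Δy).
(-0.1, -3.2)

The orange pentagon was at (0.7, 6.9) in frame 1 and (0.6, 3.7) in frame 2.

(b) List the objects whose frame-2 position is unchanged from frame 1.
the blue circle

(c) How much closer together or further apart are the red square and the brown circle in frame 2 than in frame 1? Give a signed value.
-2.6

Distance in frame 1: 7.2. Distance in frame 2: 4.6.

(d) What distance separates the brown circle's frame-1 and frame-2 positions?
1.9

The brown circle moved from (9.2, 2.0) to (8.0, 3.5), a distance of √(1.2² + 1.5²) ≈ 1.9.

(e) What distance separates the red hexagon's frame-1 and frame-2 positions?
3.0

The red hexagon moved from (7.4, 2.0) to (8.9, 4.6), a distance of √(1.5² + 2.6²) ≈ 3.0.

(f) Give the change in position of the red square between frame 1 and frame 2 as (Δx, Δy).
(1.1, -0.2)

The red square was at (4.9, 7.8) in frame 1 and (6.0, 7.6) in frame 2.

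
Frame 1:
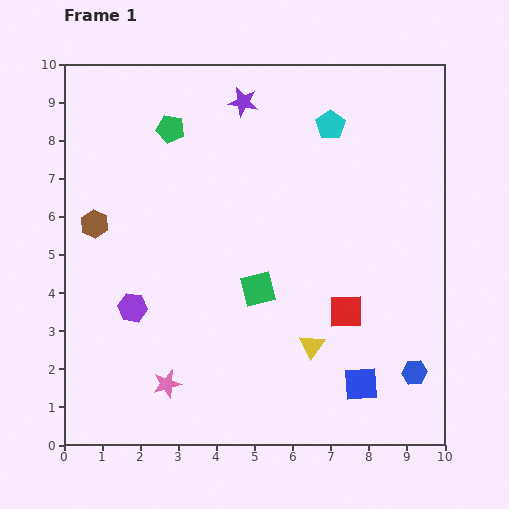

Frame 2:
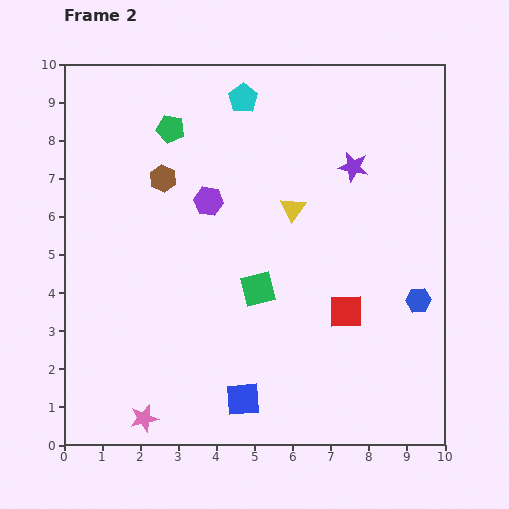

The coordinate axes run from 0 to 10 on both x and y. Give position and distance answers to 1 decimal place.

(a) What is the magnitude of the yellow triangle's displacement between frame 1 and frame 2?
3.6

The yellow triangle moved from (6.5, 2.6) to (6.0, 6.2), a distance of √(0.5² + 3.6²) ≈ 3.6.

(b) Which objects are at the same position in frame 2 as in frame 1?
the red square, the green square, the green pentagon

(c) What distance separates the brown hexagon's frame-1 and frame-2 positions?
2.2

The brown hexagon moved from (0.8, 5.8) to (2.6, 7.0), a distance of √(1.8² + 1.2²) ≈ 2.2.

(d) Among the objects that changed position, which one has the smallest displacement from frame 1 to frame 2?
the pink star

(moved 1.1)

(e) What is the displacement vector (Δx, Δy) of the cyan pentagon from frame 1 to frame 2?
(-2.3, 0.7)

The cyan pentagon was at (7.0, 8.4) in frame 1 and (4.7, 9.1) in frame 2.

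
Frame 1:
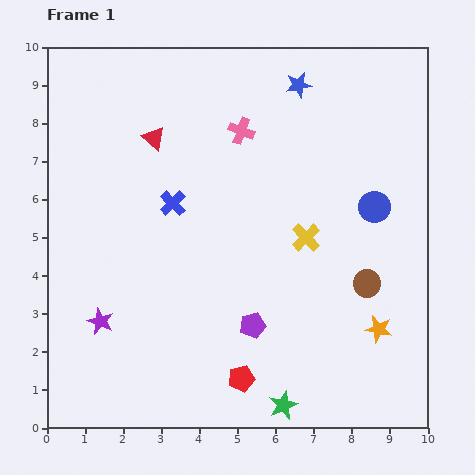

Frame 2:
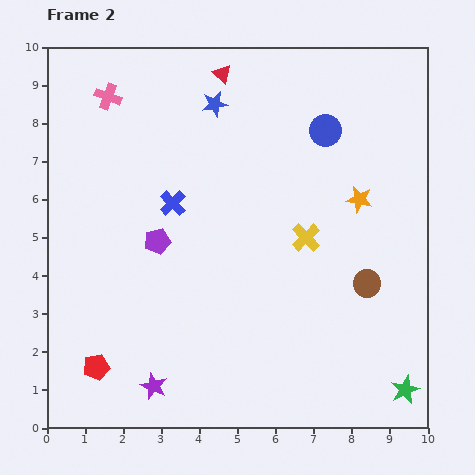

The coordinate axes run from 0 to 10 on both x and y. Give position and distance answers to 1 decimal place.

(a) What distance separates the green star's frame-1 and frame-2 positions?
3.2

The green star moved from (6.2, 0.6) to (9.4, 1.0), a distance of √(3.2² + 0.4²) ≈ 3.2.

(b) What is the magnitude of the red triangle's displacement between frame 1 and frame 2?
2.5

The red triangle moved from (2.8, 7.6) to (4.6, 9.3), a distance of √(1.8² + 1.7²) ≈ 2.5.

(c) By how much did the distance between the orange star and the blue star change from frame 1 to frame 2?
-2.2

Distance in frame 1: 6.7. Distance in frame 2: 4.5.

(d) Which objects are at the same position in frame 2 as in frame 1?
the yellow cross, the brown circle, the blue cross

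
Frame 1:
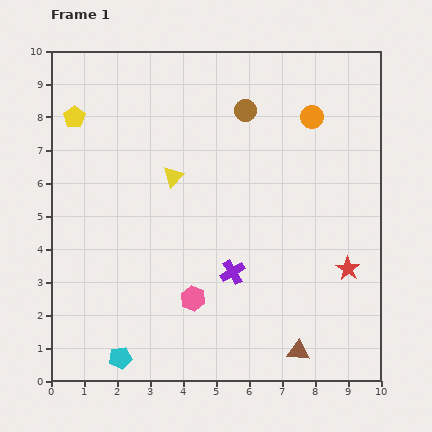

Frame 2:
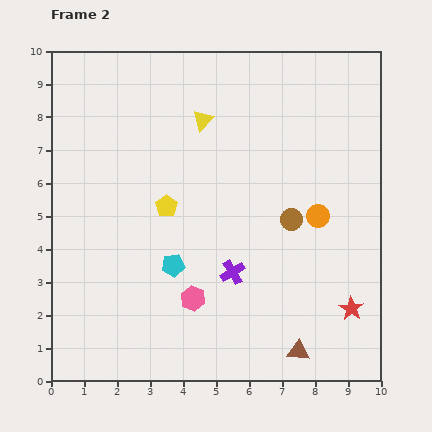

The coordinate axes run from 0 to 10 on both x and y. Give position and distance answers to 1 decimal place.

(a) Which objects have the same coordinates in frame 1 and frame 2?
the purple cross, the brown triangle, the pink hexagon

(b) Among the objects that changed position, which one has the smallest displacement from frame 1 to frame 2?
the red star

(moved 1.2)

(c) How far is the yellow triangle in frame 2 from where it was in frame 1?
1.9

The yellow triangle moved from (3.7, 6.2) to (4.6, 7.9), a distance of √(0.9² + 1.7²) ≈ 1.9.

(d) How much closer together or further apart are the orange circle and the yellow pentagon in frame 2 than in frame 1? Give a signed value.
-2.6

Distance in frame 1: 7.2. Distance in frame 2: 4.6.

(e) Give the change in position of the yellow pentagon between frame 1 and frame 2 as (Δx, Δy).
(2.8, -2.7)

The yellow pentagon was at (0.7, 8.0) in frame 1 and (3.5, 5.3) in frame 2.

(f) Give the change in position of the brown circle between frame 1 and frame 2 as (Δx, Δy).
(1.4, -3.3)

The brown circle was at (5.9, 8.2) in frame 1 and (7.3, 4.9) in frame 2.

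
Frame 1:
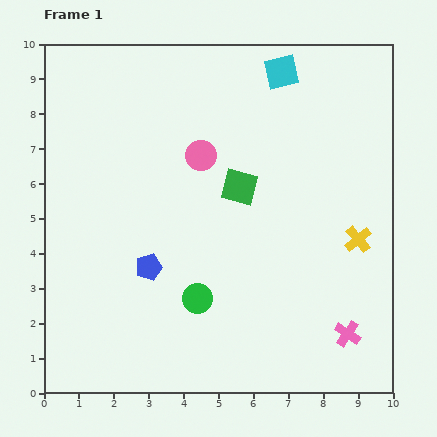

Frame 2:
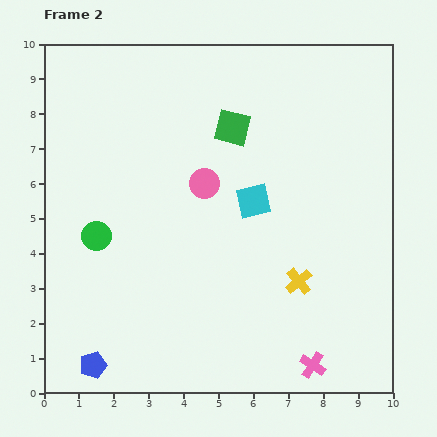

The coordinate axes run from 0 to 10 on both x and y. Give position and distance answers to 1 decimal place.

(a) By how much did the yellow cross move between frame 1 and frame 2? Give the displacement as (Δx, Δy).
(-1.7, -1.2)

The yellow cross was at (9.0, 4.4) in frame 1 and (7.3, 3.2) in frame 2.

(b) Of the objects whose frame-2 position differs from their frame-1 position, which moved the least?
the pink circle

(moved 0.8)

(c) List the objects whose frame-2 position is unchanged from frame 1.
none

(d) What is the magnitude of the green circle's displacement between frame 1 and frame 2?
3.4

The green circle moved from (4.4, 2.7) to (1.5, 4.5), a distance of √(2.9² + 1.8²) ≈ 3.4.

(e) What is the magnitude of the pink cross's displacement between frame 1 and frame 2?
1.3

The pink cross moved from (8.7, 1.7) to (7.7, 0.8), a distance of √(1.0² + 0.9²) ≈ 1.3.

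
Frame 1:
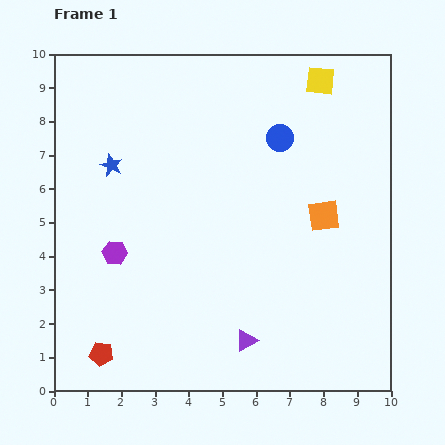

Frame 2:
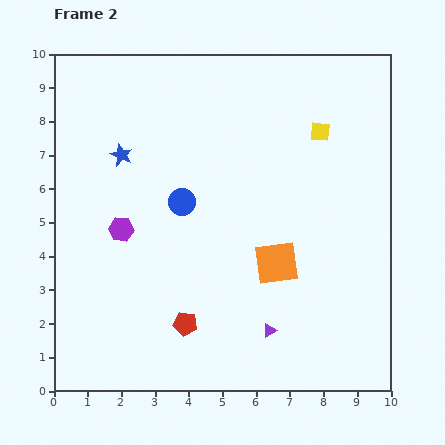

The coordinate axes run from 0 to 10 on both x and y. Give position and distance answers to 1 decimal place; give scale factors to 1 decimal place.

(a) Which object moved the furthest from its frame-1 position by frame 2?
the blue circle

(moved 3.5; next 2.7)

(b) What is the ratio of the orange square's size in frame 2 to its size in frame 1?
1.4×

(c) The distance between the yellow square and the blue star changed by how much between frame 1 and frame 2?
-0.8

Distance in frame 1: 6.7. Distance in frame 2: 5.9.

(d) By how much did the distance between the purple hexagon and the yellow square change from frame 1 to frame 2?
-1.4

Distance in frame 1: 8.0. Distance in frame 2: 6.6.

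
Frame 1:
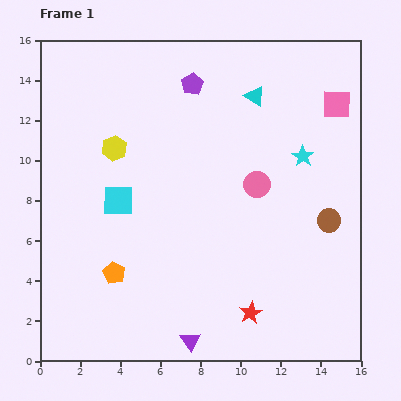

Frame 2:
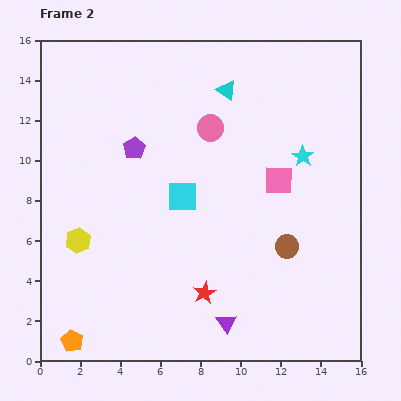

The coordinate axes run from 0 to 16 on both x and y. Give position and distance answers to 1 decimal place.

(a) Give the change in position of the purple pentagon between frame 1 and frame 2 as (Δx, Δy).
(-2.9, -3.2)

The purple pentagon was at (7.6, 13.8) in frame 1 and (4.7, 10.6) in frame 2.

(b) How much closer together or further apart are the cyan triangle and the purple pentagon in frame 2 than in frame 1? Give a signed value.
+2.2

Distance in frame 1: 3.2. Distance in frame 2: 5.4.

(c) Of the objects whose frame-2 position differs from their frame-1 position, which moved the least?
the cyan triangle

(moved 1.4)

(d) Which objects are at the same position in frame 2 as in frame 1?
the cyan star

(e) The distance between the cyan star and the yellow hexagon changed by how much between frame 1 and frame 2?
+2.6

Distance in frame 1: 9.4. Distance in frame 2: 12.0.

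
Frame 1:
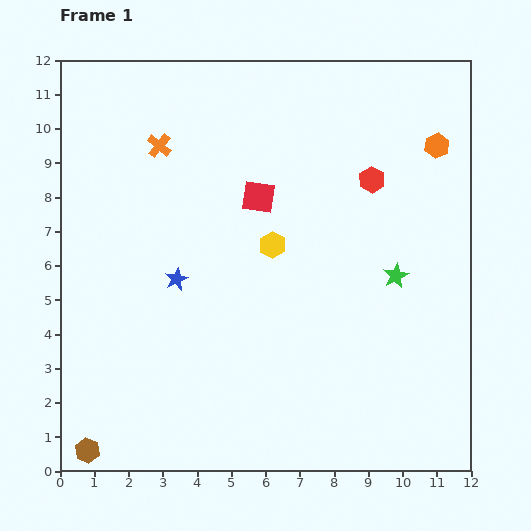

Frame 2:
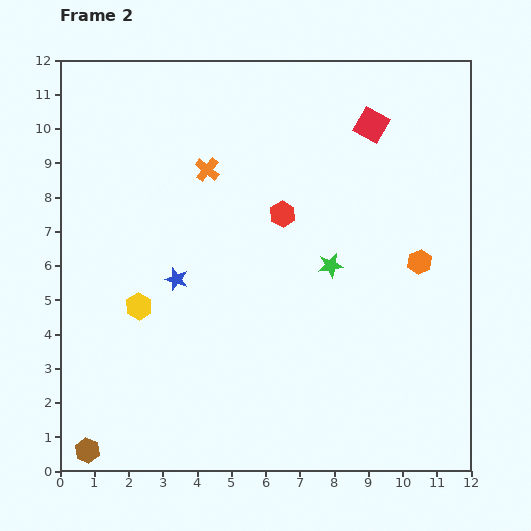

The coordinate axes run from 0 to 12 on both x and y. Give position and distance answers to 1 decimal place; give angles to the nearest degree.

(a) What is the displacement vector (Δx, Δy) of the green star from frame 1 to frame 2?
(-1.9, 0.3)

The green star was at (9.8, 5.7) in frame 1 and (7.9, 6.0) in frame 2.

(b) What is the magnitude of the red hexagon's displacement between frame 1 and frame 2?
2.8

The red hexagon moved from (9.1, 8.5) to (6.5, 7.5), a distance of √(2.6² + 1.0²) ≈ 2.8.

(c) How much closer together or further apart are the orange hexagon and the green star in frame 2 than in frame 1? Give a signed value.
-1.4

Distance in frame 1: 4.0. Distance in frame 2: 2.6.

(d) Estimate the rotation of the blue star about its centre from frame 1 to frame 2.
30° counter-clockwise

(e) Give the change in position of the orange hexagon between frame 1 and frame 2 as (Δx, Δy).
(-0.5, -3.4)

The orange hexagon was at (11.0, 9.5) in frame 1 and (10.5, 6.1) in frame 2.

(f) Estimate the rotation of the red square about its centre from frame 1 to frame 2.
21° clockwise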